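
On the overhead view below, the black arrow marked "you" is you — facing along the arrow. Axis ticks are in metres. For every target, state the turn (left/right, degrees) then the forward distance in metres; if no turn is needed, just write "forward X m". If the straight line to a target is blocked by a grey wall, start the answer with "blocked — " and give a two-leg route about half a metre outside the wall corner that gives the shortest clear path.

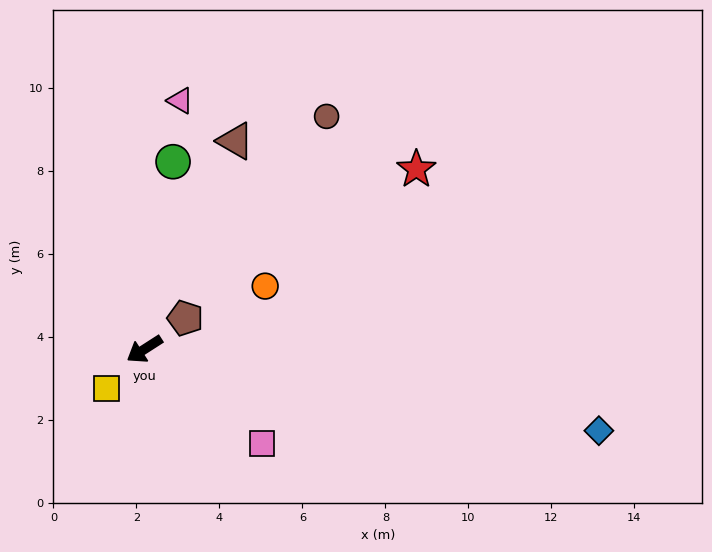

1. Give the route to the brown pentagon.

turn right 175°, forward 1.2 m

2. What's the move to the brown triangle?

turn right 146°, forward 5.5 m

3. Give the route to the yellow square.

turn left 13°, forward 1.3 m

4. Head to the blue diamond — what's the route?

turn left 137°, forward 11.1 m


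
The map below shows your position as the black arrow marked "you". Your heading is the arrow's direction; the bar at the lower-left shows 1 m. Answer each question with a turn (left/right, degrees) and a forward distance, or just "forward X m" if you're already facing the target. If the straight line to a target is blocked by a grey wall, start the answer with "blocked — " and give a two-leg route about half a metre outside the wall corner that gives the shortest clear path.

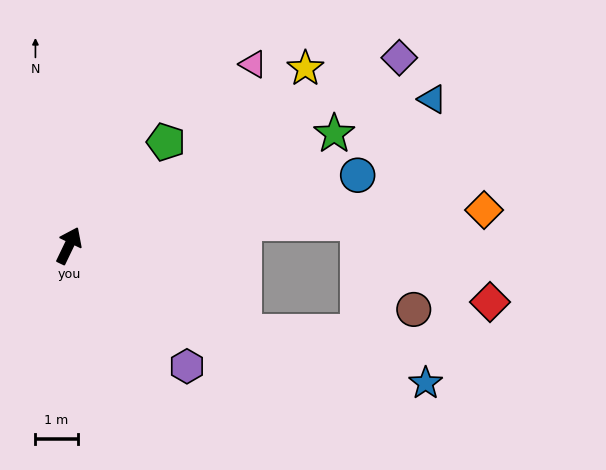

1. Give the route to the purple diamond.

turn right 35°, forward 9.0 m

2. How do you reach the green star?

turn right 41°, forward 6.8 m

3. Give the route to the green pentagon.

turn right 17°, forward 3.4 m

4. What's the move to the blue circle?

turn right 51°, forward 7.0 m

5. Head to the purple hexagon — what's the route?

turn right 110°, forward 4.0 m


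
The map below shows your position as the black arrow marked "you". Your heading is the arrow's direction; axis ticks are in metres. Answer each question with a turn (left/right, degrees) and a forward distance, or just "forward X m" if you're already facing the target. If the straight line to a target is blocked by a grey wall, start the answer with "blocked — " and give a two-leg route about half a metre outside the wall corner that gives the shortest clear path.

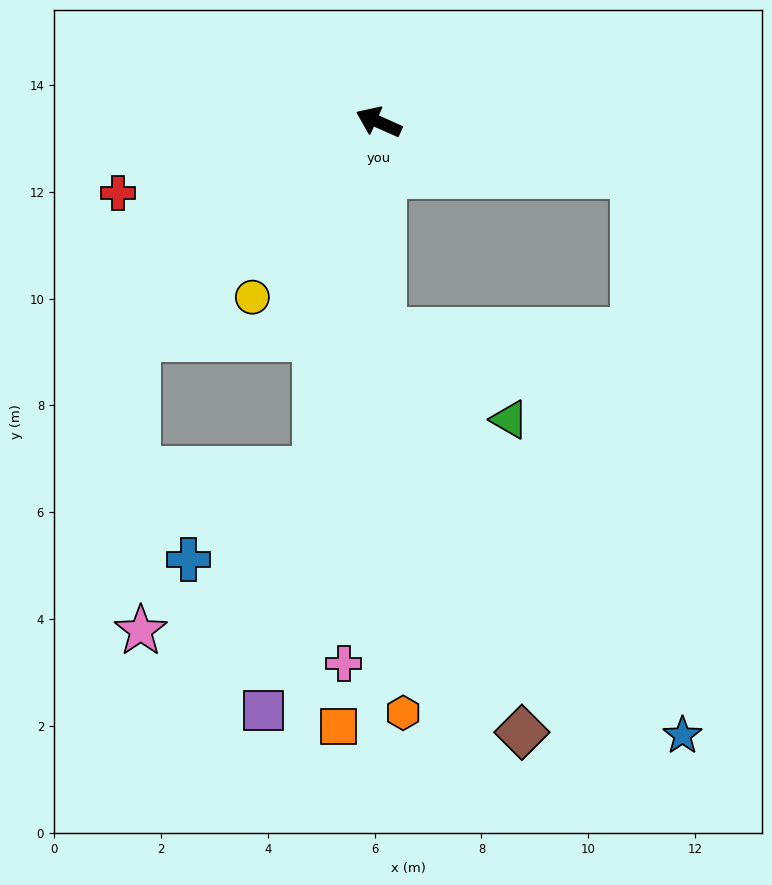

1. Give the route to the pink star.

blocked — turn left 66°, forward 6.1 m, then turn left 49°, forward 5.5 m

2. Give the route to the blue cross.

blocked — turn left 104°, forward 6.6 m, then turn right 45°, forward 2.9 m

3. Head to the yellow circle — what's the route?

turn left 78°, forward 4.0 m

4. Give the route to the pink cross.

turn left 110°, forward 10.2 m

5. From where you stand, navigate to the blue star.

blocked — turn left 115°, forward 3.9 m, then turn left 35°, forward 9.4 m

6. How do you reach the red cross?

turn left 39°, forward 5.1 m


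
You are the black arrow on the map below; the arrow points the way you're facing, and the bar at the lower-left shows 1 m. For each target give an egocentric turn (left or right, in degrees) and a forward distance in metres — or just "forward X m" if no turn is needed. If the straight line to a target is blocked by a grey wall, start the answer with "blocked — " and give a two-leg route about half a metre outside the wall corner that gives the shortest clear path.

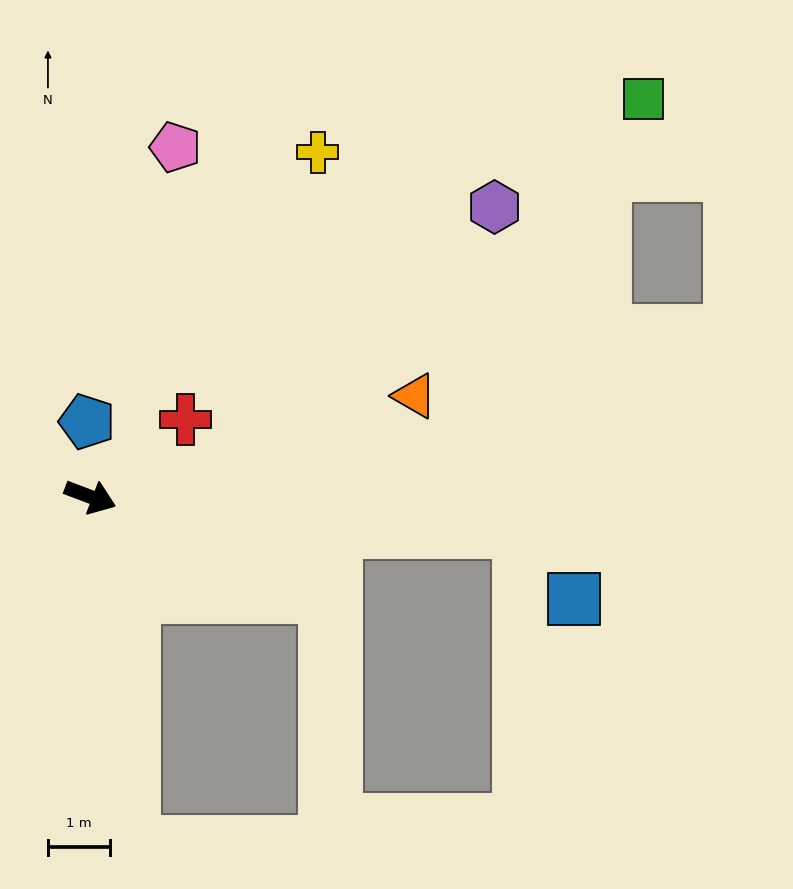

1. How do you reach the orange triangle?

turn left 38°, forward 5.5 m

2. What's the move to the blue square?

blocked — turn left 16°, forward 6.9 m, then turn right 46°, forward 1.4 m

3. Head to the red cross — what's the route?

turn left 60°, forward 2.0 m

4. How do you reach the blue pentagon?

turn left 113°, forward 1.2 m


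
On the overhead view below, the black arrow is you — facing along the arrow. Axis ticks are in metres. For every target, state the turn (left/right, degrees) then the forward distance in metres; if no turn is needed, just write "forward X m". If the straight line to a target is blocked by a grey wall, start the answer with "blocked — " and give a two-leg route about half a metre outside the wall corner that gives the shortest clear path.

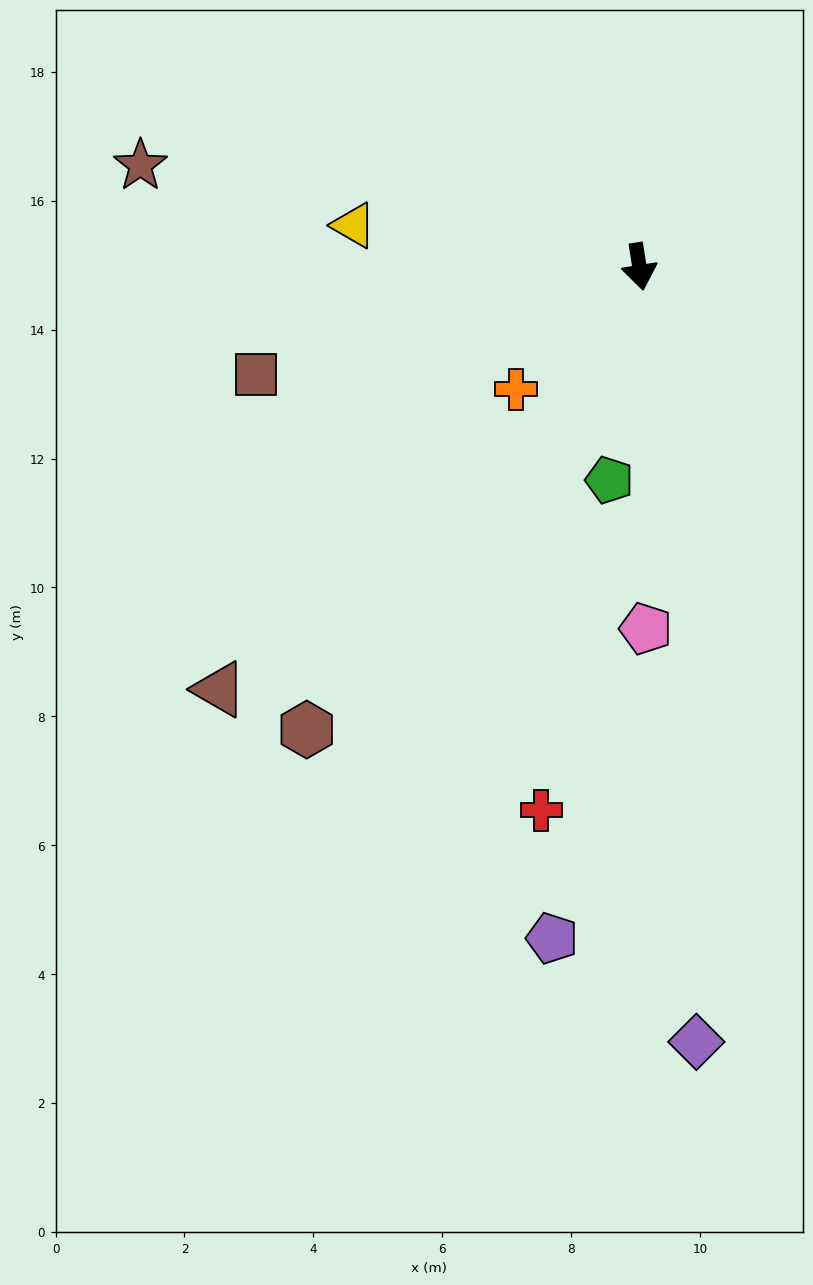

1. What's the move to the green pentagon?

turn right 17°, forward 3.3 m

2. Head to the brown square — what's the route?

turn right 83°, forward 6.2 m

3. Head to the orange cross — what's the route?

turn right 54°, forward 2.7 m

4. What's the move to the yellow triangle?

turn right 107°, forward 4.5 m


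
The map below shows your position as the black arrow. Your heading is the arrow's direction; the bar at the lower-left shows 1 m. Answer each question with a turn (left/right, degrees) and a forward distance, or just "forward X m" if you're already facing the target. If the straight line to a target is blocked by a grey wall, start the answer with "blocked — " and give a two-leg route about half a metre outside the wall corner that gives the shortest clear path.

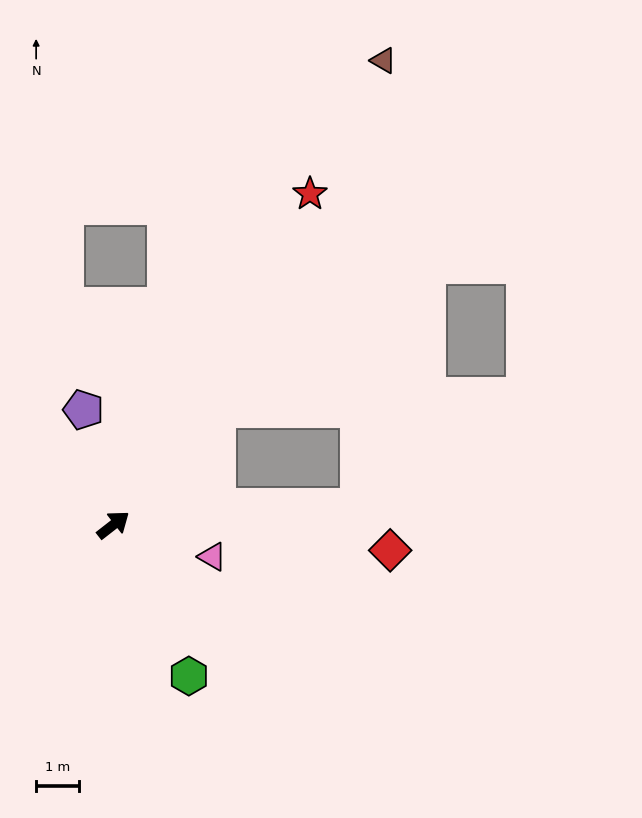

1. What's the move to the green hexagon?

turn right 101°, forward 3.9 m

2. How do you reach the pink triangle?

turn right 56°, forward 2.4 m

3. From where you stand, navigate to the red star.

turn left 21°, forward 9.0 m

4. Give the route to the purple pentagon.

turn left 67°, forward 2.8 m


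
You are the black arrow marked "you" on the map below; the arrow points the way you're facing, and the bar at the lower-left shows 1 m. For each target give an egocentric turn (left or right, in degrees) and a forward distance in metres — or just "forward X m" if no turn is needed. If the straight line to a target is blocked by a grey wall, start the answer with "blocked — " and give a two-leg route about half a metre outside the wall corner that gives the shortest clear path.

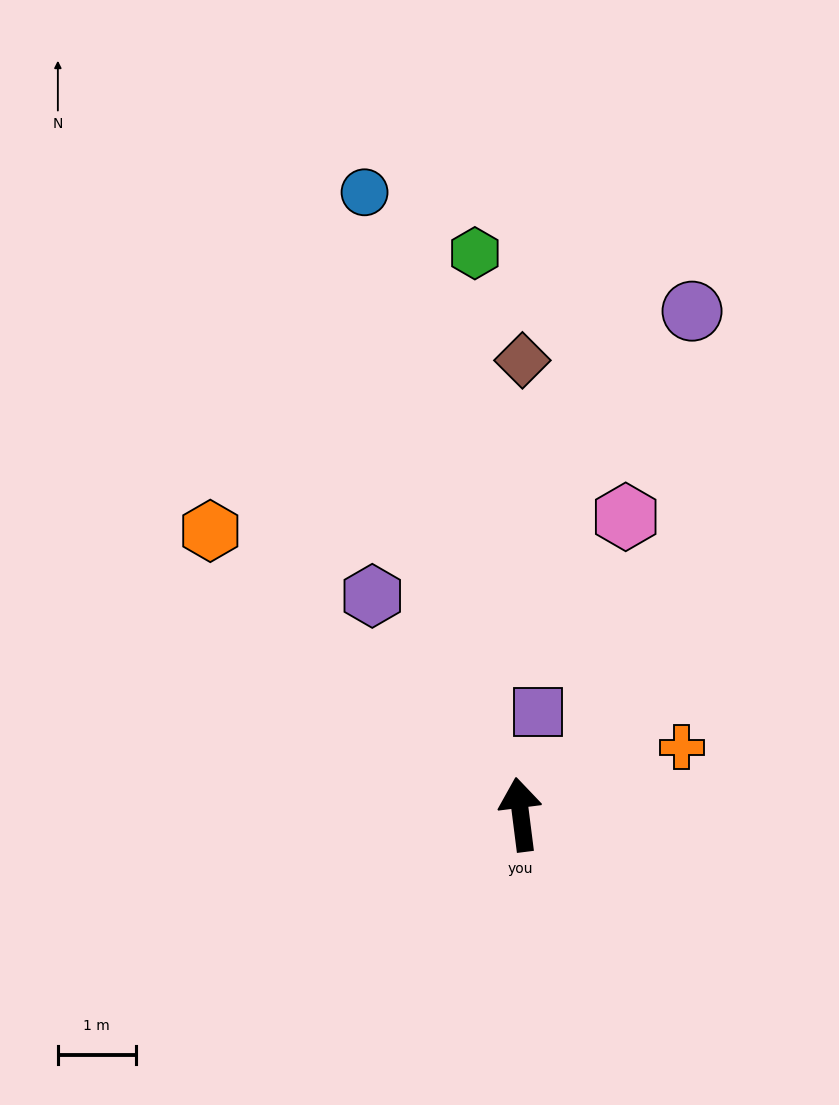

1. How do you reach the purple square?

turn right 17°, forward 1.3 m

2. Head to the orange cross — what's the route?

turn right 75°, forward 2.2 m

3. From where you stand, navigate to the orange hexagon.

turn left 40°, forward 5.4 m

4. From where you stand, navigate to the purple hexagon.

turn left 27°, forward 3.4 m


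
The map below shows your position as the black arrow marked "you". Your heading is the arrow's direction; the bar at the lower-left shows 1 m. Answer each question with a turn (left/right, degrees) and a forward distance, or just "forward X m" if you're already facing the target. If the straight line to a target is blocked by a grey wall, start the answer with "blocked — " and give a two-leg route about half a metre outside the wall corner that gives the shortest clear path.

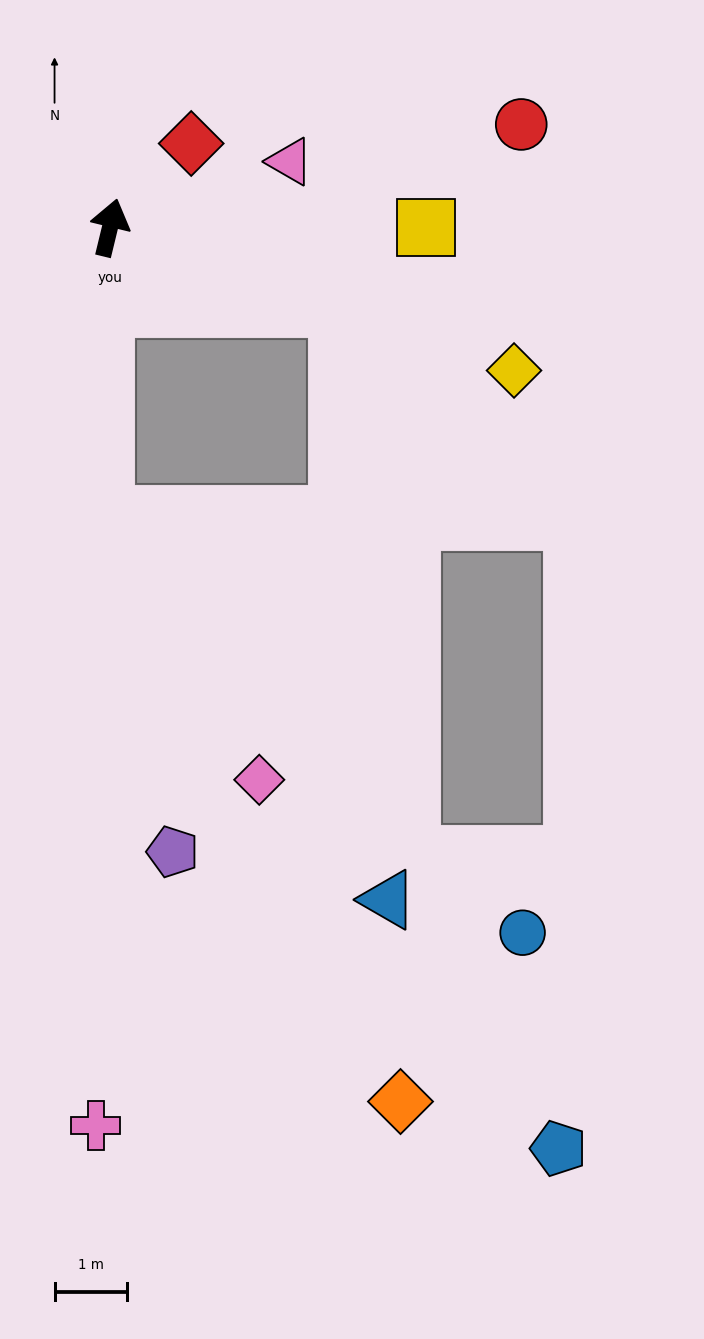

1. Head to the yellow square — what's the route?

turn right 76°, forward 4.3 m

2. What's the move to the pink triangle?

turn right 56°, forward 2.6 m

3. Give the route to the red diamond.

turn right 30°, forward 1.6 m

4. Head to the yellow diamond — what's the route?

turn right 96°, forward 5.9 m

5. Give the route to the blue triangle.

blocked — turn right 95°, forward 3.3 m, then turn right 67°, forward 8.2 m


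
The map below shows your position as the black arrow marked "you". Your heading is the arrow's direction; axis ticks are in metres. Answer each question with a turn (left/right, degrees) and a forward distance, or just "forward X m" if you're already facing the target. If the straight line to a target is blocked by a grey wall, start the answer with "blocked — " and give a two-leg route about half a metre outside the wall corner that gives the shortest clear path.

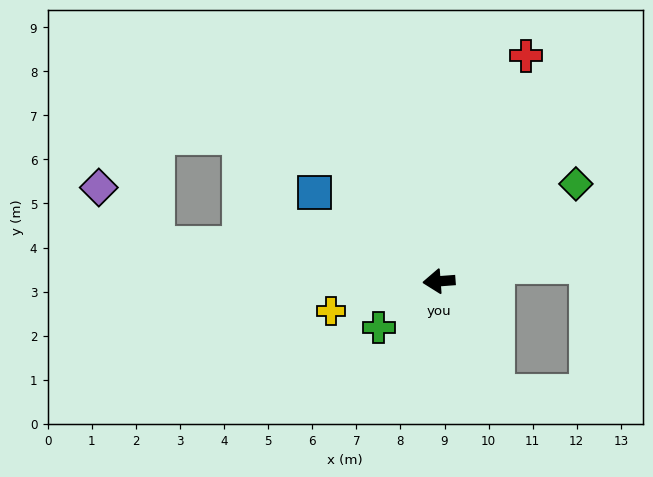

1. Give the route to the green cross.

turn left 33°, forward 1.7 m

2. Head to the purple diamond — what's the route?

blocked — turn right 12°, forward 6.5 m, then turn right 37°, forward 1.8 m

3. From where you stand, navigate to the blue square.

turn right 40°, forward 3.5 m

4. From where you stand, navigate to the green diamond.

turn right 149°, forward 3.8 m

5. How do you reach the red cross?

turn right 115°, forward 5.5 m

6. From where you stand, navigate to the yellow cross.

turn left 11°, forward 2.5 m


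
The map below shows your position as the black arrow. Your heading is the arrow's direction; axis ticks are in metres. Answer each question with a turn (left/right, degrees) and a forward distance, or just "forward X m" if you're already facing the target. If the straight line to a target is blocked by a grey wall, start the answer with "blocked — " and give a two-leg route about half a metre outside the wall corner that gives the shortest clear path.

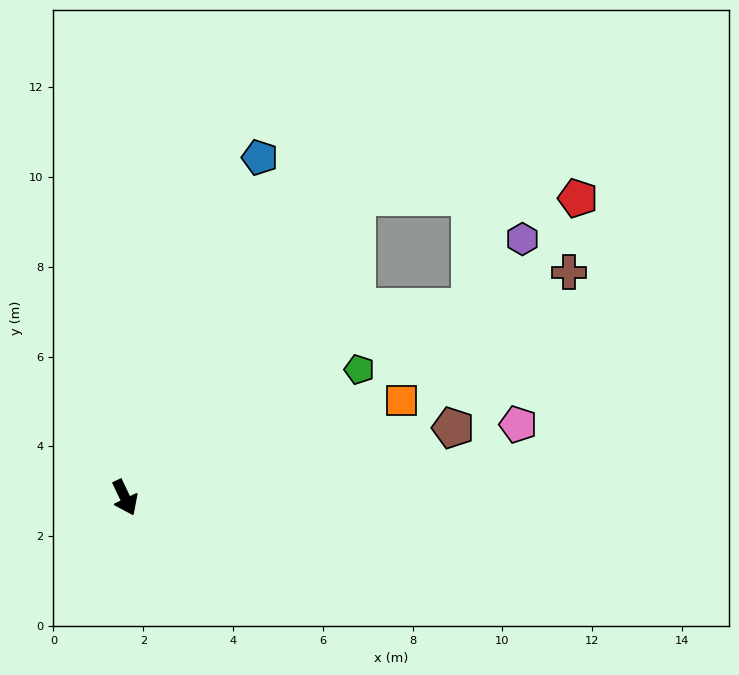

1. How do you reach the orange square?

turn left 84°, forward 6.5 m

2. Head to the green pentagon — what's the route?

turn left 93°, forward 5.9 m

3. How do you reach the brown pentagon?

turn left 76°, forward 7.5 m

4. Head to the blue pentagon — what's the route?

turn left 133°, forward 8.1 m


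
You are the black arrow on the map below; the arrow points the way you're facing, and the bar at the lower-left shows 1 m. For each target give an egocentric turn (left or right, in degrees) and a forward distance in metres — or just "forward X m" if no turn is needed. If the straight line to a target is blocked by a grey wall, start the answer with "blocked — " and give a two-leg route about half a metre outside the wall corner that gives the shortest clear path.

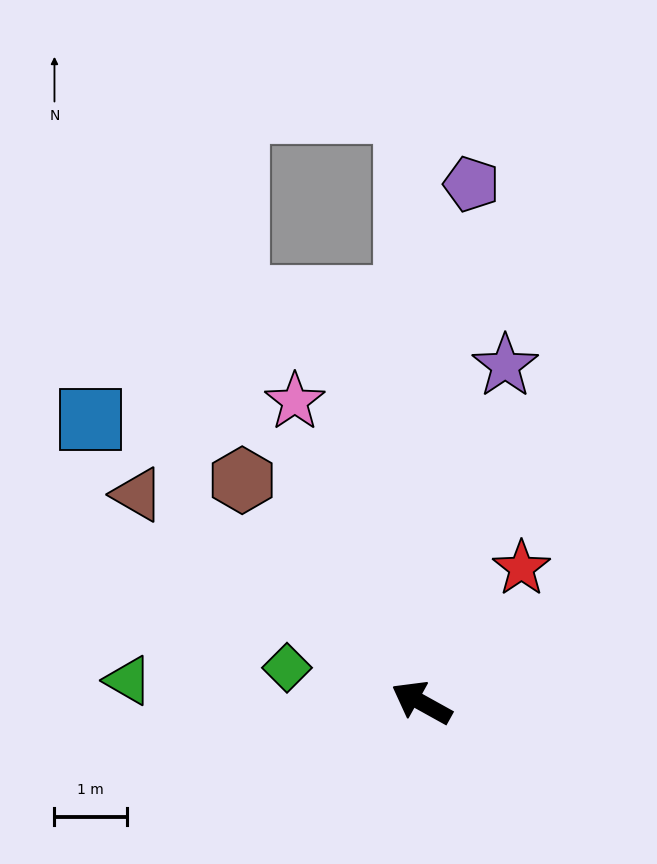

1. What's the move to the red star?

turn right 98°, forward 2.3 m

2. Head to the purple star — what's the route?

turn right 75°, forward 4.8 m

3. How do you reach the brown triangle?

turn right 7°, forward 4.9 m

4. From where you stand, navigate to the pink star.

turn right 38°, forward 4.5 m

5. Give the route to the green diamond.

turn left 15°, forward 1.9 m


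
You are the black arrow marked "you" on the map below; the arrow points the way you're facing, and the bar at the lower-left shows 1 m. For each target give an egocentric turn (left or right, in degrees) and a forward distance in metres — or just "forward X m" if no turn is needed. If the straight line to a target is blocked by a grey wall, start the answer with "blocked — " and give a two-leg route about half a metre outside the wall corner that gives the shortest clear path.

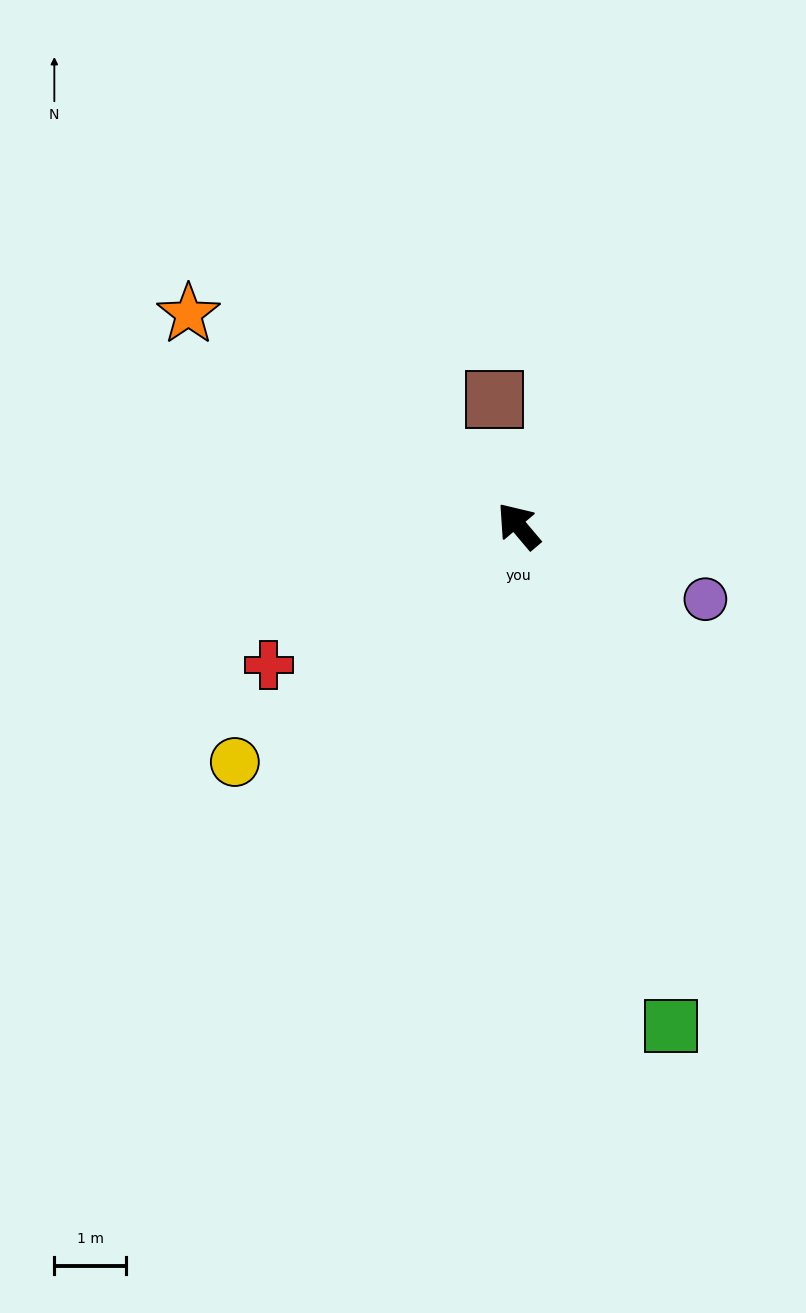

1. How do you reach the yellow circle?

turn left 90°, forward 5.1 m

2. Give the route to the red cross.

turn left 79°, forward 4.0 m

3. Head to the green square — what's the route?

turn left 157°, forward 7.3 m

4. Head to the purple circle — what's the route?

turn right 152°, forward 2.8 m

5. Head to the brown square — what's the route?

turn right 30°, forward 1.8 m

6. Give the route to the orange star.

turn left 17°, forward 5.5 m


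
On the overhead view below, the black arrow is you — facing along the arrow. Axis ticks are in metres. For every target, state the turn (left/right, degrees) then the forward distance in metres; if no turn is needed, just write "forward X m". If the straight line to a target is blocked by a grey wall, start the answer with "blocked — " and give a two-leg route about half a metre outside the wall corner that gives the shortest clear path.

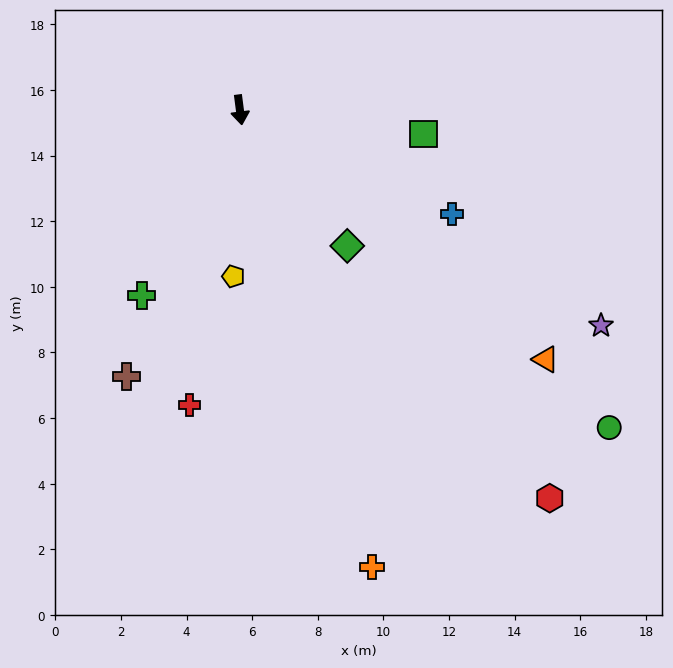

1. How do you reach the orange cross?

turn left 9°, forward 14.5 m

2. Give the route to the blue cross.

turn left 56°, forward 7.2 m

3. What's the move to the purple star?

turn left 52°, forward 12.8 m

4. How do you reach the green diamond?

turn left 31°, forward 5.3 m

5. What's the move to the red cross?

turn right 17°, forward 9.1 m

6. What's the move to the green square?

turn left 75°, forward 5.6 m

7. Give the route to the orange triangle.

turn left 43°, forward 12.0 m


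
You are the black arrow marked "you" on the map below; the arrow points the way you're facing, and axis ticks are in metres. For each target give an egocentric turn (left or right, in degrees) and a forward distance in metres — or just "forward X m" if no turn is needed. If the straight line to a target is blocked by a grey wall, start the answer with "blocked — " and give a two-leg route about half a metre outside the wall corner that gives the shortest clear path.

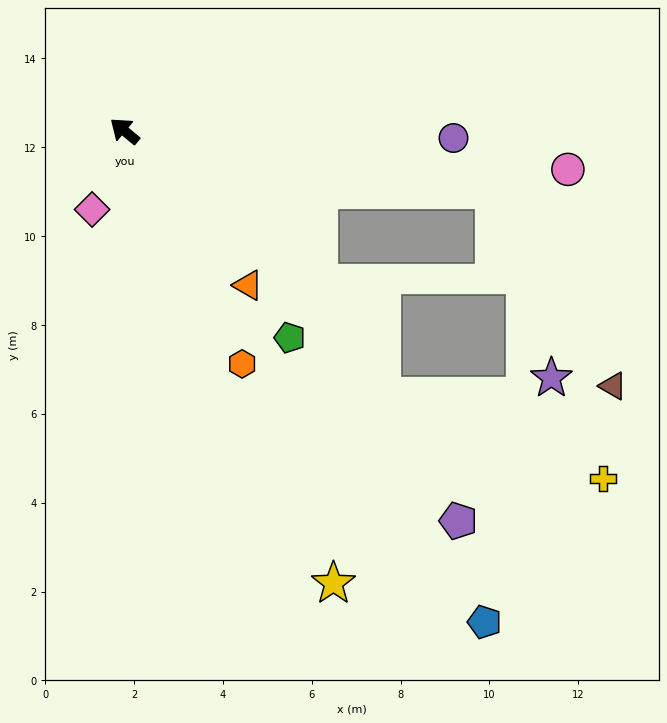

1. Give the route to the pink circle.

turn right 145°, forward 10.0 m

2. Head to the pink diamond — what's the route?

turn left 107°, forward 1.9 m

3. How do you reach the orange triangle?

turn left 168°, forward 4.4 m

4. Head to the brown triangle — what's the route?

blocked — turn right 149°, forward 8.4 m, then turn right 50°, forward 5.2 m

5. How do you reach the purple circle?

turn right 142°, forward 7.4 m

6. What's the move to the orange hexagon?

turn left 156°, forward 5.9 m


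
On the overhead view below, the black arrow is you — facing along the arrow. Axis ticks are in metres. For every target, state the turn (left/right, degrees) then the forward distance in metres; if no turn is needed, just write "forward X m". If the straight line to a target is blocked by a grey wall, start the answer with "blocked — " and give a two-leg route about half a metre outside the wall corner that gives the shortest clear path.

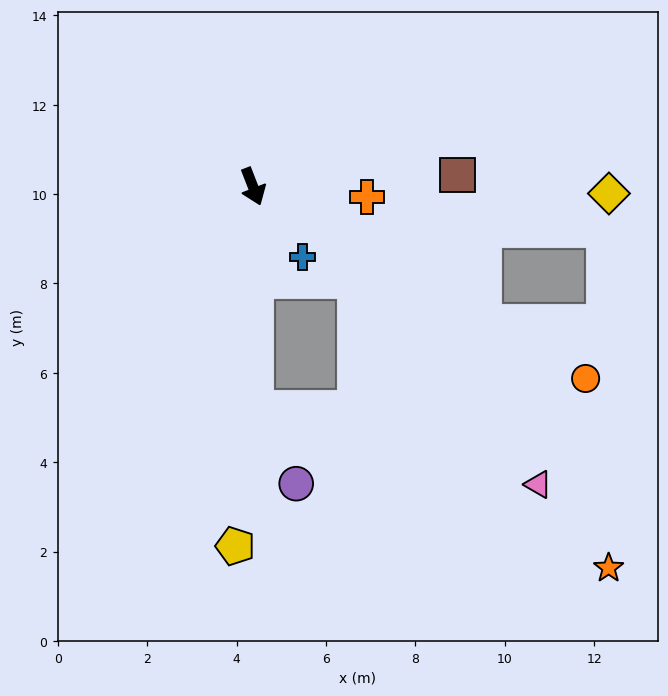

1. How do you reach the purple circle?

blocked — turn right 21°, forward 5.0 m, then turn left 29°, forward 1.9 m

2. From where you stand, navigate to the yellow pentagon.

turn right 24°, forward 8.1 m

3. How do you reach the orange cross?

turn left 64°, forward 2.6 m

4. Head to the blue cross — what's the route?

turn left 14°, forward 1.9 m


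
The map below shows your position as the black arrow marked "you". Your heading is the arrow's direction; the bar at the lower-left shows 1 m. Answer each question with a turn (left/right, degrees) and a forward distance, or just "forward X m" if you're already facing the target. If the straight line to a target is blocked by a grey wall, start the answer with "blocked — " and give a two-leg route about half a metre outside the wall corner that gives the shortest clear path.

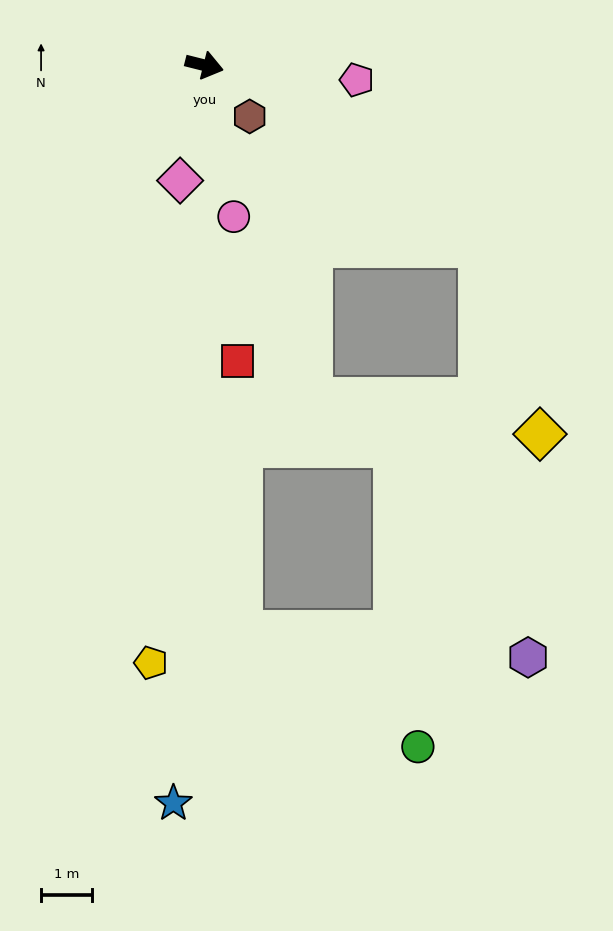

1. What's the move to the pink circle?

turn right 65°, forward 3.0 m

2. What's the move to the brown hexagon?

turn right 34°, forward 1.3 m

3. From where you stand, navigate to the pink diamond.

turn right 88°, forward 2.3 m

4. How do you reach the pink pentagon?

turn left 9°, forward 3.0 m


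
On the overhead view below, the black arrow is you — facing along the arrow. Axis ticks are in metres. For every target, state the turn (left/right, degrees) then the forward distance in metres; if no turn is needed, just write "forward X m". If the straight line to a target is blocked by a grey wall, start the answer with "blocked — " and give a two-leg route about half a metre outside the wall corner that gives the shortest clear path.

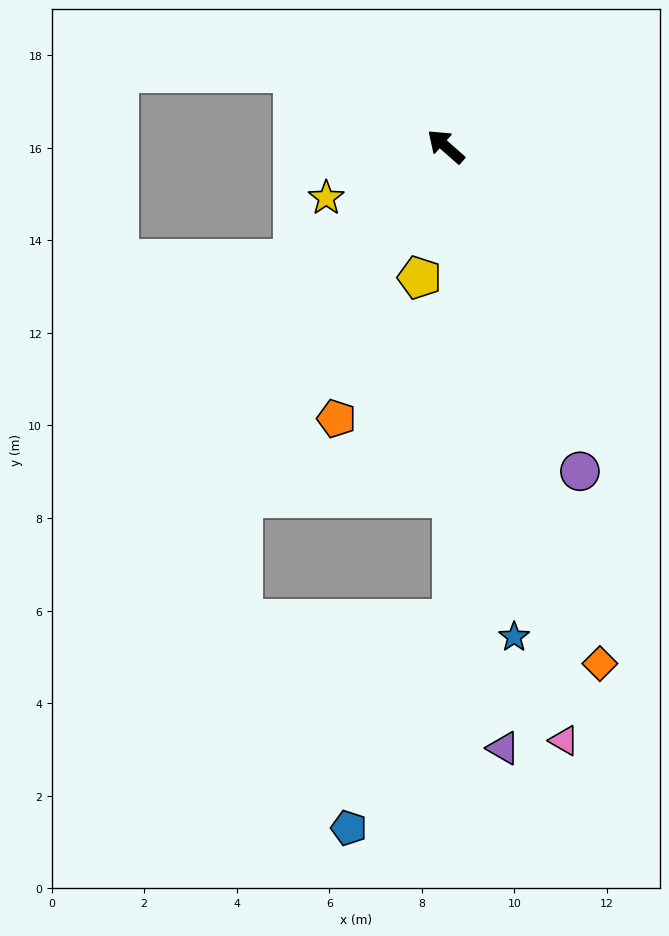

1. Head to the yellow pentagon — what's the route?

turn left 120°, forward 2.9 m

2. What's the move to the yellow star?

turn left 65°, forward 2.8 m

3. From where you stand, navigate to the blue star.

turn left 139°, forward 10.7 m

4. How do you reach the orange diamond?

turn left 148°, forward 11.7 m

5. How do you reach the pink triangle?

turn left 143°, forward 13.1 m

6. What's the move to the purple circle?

turn left 154°, forward 7.6 m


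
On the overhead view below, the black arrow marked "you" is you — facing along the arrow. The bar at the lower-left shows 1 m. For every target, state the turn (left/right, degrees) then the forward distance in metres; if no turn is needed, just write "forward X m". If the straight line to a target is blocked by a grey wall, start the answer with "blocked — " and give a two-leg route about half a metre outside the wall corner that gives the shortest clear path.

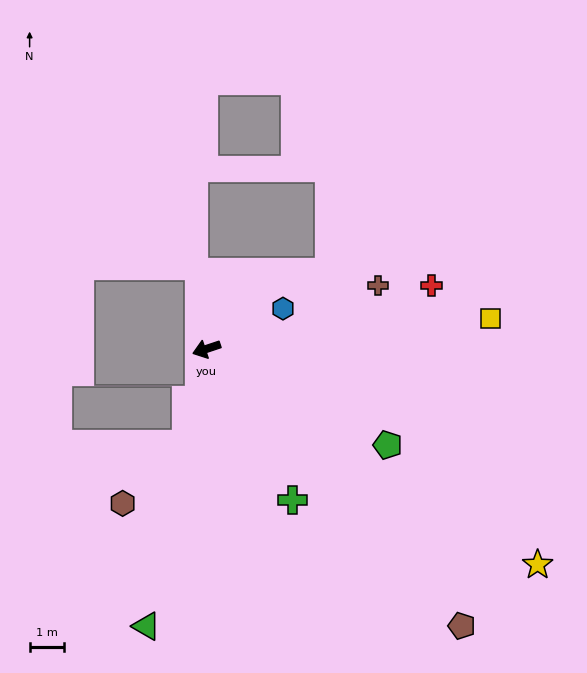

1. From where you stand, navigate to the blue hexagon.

turn right 171°, forward 2.5 m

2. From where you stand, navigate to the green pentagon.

turn left 134°, forward 6.0 m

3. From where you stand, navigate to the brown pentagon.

turn left 114°, forward 11.0 m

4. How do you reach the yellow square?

turn left 168°, forward 8.3 m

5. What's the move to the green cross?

turn left 101°, forward 5.1 m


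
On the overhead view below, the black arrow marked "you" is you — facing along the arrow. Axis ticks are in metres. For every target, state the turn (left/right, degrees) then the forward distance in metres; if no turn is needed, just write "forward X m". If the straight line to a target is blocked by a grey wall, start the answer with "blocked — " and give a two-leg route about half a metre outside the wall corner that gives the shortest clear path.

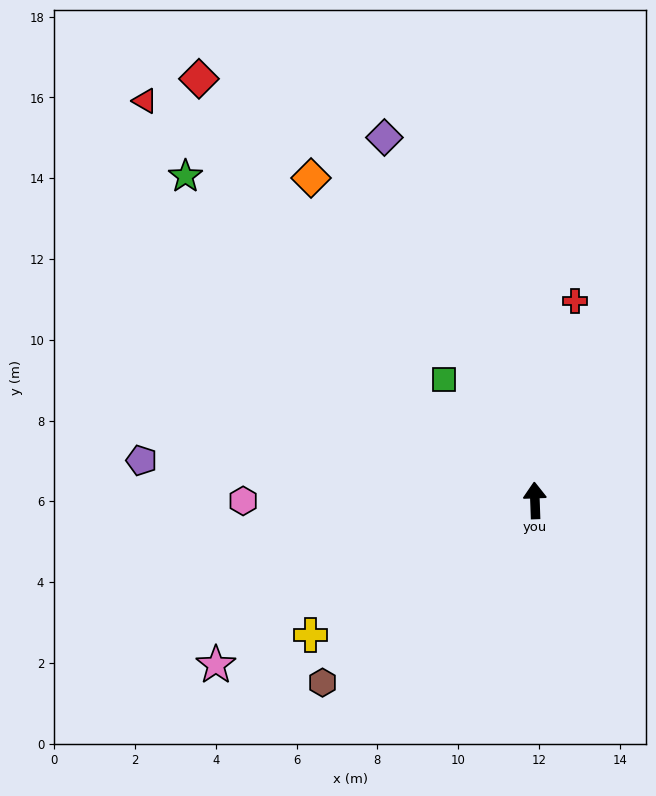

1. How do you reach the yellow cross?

turn left 119°, forward 6.5 m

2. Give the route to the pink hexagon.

turn left 88°, forward 7.2 m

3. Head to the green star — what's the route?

turn left 45°, forward 11.8 m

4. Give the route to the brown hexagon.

turn left 129°, forward 6.9 m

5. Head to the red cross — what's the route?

turn right 13°, forward 5.0 m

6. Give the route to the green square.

turn left 35°, forward 3.7 m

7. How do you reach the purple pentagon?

turn left 82°, forward 9.8 m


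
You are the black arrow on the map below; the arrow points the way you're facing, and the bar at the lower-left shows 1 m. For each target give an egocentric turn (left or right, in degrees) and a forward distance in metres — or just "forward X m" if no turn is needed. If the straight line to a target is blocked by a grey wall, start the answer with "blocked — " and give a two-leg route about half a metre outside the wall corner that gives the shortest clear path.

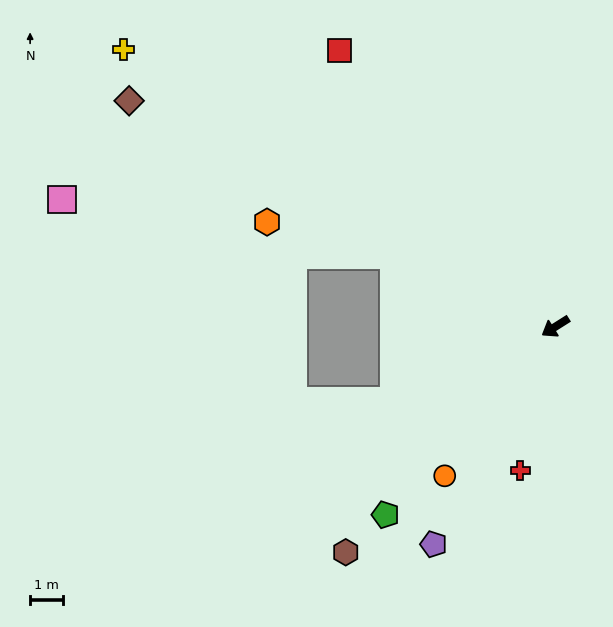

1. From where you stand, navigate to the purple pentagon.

turn left 28°, forward 7.6 m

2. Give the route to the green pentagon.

turn left 16°, forward 7.7 m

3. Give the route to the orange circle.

turn left 21°, forward 5.6 m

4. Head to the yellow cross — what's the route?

turn right 65°, forward 15.5 m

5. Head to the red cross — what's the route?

turn left 44°, forward 4.5 m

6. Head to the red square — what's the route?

turn right 84°, forward 10.6 m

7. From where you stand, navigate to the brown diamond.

turn right 60°, forward 14.6 m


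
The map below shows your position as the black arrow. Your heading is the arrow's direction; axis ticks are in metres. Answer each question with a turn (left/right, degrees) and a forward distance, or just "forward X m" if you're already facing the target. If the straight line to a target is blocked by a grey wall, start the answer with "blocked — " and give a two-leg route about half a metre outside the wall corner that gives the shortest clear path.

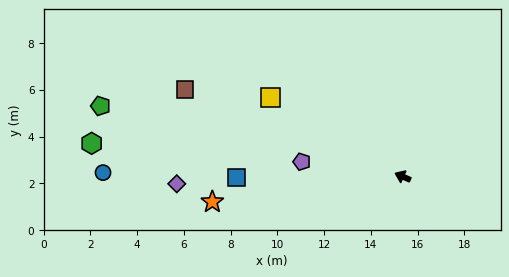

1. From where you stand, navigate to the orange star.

turn left 31°, forward 8.2 m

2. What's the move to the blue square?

turn left 24°, forward 7.1 m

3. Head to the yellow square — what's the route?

turn right 7°, forward 6.6 m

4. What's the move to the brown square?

forward 10.0 m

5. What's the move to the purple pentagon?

turn left 15°, forward 4.4 m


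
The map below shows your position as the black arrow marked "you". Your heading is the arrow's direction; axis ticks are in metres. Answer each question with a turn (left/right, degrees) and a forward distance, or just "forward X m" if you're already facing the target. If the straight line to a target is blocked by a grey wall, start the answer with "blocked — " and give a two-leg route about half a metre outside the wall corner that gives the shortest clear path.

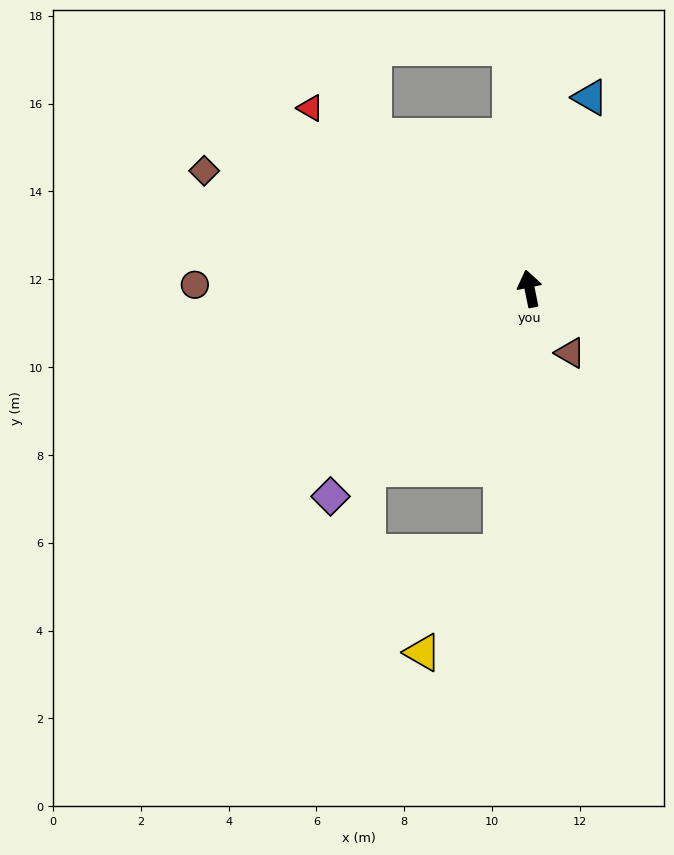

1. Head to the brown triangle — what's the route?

turn right 159°, forward 1.7 m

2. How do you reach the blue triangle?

turn right 29°, forward 4.6 m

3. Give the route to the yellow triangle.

blocked — turn left 162°, forward 6.1 m, then turn right 32°, forward 2.9 m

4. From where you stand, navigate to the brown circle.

turn left 78°, forward 7.6 m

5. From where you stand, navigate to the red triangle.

turn left 39°, forward 6.5 m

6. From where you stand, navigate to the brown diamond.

turn left 59°, forward 7.9 m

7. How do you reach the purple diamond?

turn left 125°, forward 6.6 m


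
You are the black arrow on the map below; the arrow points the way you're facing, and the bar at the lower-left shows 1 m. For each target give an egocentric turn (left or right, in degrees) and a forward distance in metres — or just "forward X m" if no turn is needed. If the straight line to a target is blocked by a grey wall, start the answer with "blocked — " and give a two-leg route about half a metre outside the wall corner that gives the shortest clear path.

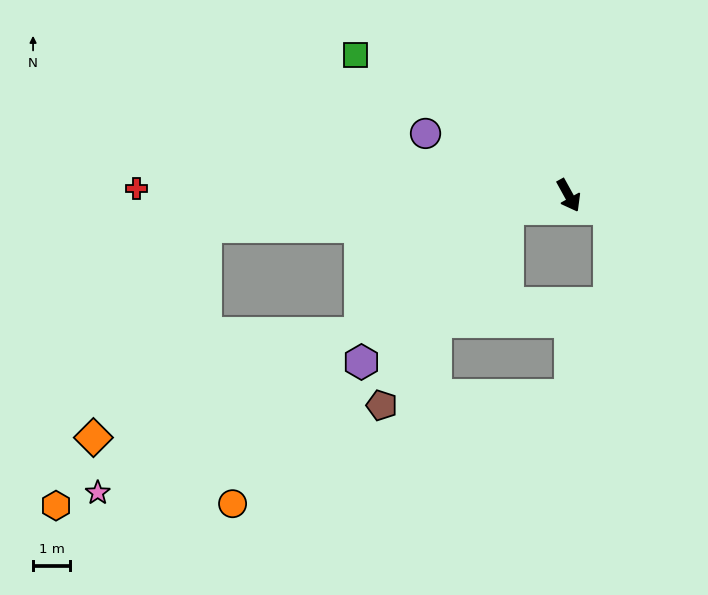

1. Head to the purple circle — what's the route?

turn right 142°, forward 4.2 m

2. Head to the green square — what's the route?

turn right 152°, forward 6.8 m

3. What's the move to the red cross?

turn right 120°, forward 11.6 m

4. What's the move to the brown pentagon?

blocked — turn right 106°, forward 1.7 m, then turn left 44°, forward 6.2 m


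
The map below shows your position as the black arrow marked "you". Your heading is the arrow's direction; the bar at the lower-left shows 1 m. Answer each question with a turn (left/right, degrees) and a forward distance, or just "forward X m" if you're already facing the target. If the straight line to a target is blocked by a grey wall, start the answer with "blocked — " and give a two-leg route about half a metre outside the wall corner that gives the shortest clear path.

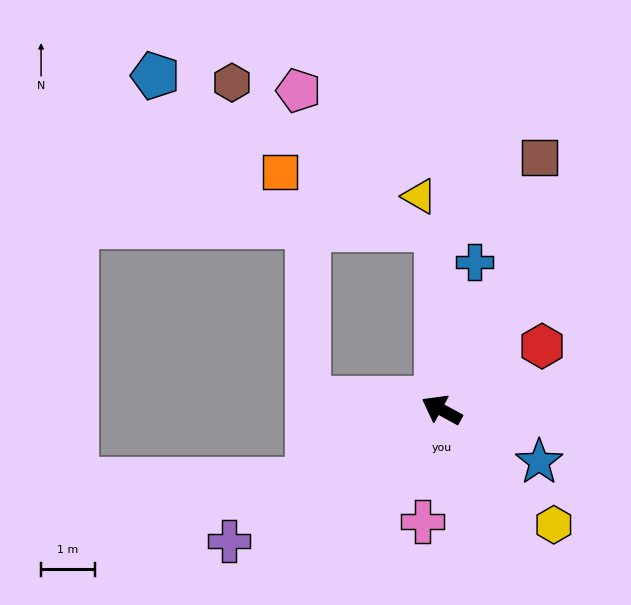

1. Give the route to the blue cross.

turn right 74°, forward 2.8 m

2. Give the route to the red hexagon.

turn right 119°, forward 2.2 m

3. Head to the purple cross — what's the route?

turn left 60°, forward 4.6 m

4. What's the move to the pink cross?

turn left 109°, forward 2.1 m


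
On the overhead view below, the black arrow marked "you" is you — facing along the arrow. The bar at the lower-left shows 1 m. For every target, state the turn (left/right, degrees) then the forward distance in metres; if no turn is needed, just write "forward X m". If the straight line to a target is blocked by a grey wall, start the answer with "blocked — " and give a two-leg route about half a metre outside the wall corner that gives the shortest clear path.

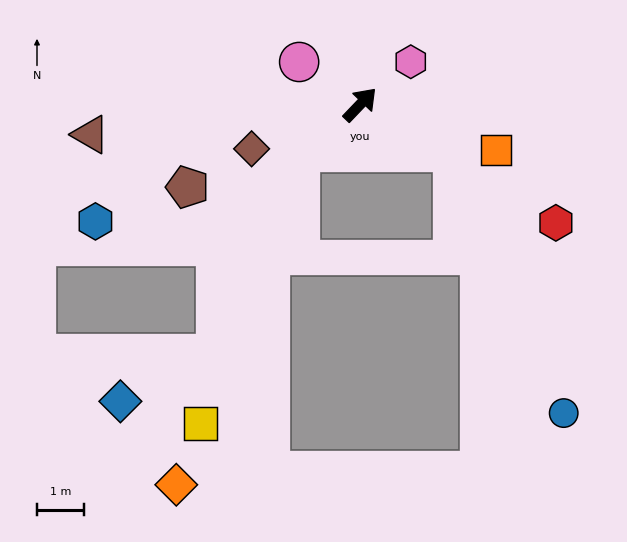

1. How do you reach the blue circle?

blocked — turn right 73°, forward 2.2 m, then turn right 40°, forward 6.1 m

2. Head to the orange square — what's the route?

turn right 65°, forward 3.1 m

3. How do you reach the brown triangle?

turn left 140°, forward 5.8 m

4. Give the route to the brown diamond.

turn left 156°, forward 2.5 m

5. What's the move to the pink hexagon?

turn right 6°, forward 1.4 m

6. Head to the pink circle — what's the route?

turn left 99°, forward 1.6 m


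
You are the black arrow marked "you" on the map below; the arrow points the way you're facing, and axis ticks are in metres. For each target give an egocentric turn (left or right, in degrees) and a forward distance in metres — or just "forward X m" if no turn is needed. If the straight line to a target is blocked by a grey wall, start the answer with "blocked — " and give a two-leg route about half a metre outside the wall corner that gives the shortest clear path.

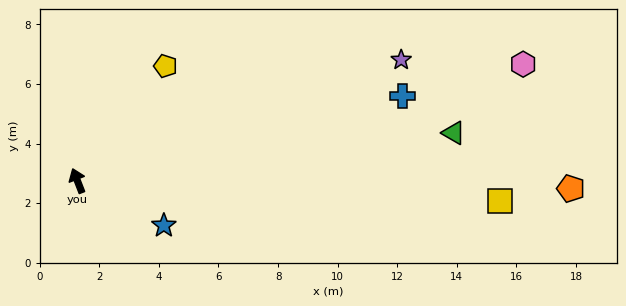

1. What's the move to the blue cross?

turn right 97°, forward 11.3 m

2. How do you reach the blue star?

turn right 139°, forward 3.3 m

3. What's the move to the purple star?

turn right 91°, forward 11.6 m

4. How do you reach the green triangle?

turn right 104°, forward 12.7 m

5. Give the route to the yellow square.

turn right 114°, forward 14.2 m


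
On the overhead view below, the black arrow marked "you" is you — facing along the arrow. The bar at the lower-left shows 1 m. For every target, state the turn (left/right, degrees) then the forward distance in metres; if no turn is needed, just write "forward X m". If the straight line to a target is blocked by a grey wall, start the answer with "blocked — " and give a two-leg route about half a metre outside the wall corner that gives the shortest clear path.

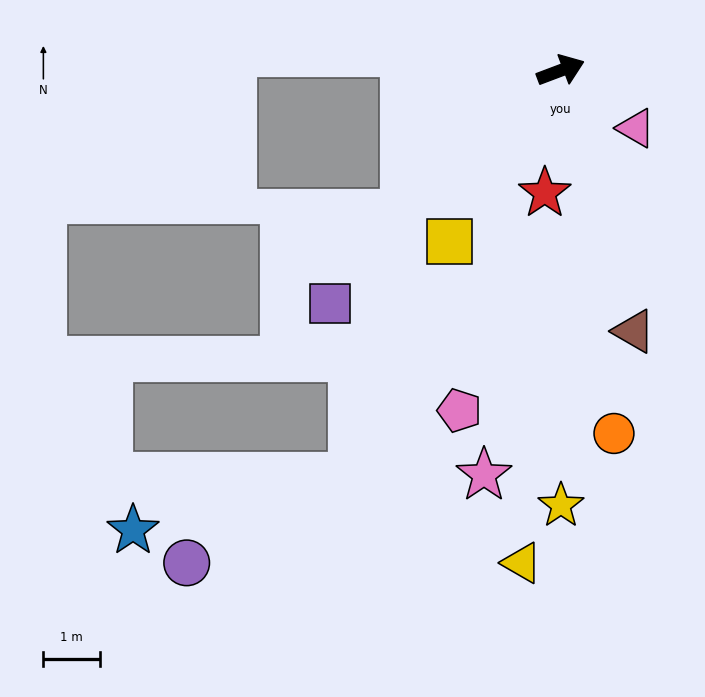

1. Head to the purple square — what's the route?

turn right 155°, forward 5.8 m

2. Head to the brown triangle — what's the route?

turn right 95°, forward 4.8 m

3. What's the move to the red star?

turn right 118°, forward 2.2 m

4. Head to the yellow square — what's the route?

turn right 144°, forward 3.6 m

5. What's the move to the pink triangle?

turn right 58°, forward 1.7 m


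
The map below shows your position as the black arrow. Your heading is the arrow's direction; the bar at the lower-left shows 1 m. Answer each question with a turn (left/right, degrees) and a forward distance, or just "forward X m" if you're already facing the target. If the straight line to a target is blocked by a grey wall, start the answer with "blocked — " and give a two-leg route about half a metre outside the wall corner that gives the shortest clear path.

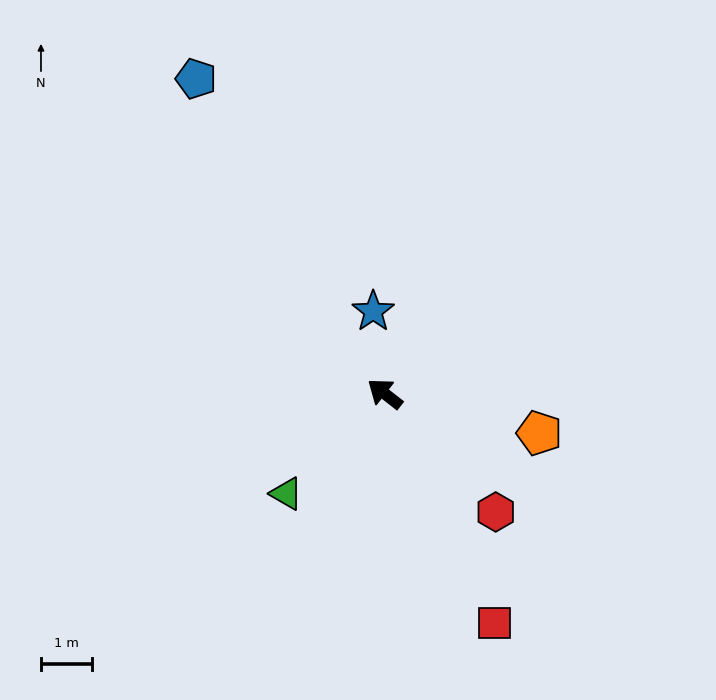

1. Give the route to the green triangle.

turn left 83°, forward 2.7 m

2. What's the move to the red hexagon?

turn left 171°, forward 3.2 m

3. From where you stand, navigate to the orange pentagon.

turn right 156°, forward 3.1 m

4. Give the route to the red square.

turn left 154°, forward 5.0 m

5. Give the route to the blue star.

turn right 44°, forward 1.6 m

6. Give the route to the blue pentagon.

turn right 21°, forward 7.2 m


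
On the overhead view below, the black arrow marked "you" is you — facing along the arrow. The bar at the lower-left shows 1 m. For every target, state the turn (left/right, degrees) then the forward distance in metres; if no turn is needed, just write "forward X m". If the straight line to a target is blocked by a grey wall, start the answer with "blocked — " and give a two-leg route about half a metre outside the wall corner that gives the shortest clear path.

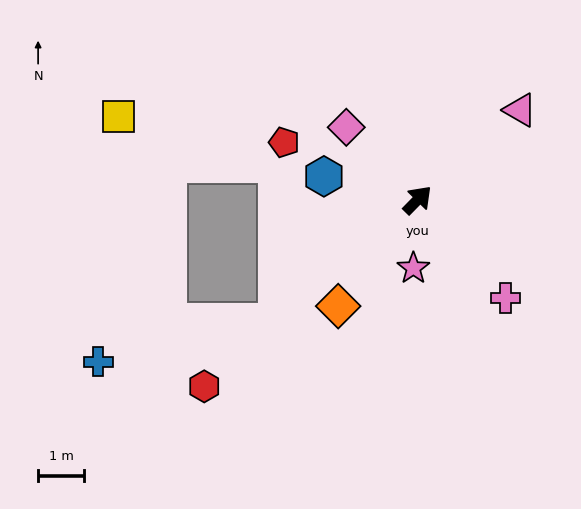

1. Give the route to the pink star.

turn right 139°, forward 1.5 m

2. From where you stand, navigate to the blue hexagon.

turn left 120°, forward 2.1 m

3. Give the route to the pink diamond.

turn left 89°, forward 2.2 m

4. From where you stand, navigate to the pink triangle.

turn right 4°, forward 2.9 m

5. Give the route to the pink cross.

turn right 94°, forward 2.8 m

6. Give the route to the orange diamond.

turn right 172°, forward 2.9 m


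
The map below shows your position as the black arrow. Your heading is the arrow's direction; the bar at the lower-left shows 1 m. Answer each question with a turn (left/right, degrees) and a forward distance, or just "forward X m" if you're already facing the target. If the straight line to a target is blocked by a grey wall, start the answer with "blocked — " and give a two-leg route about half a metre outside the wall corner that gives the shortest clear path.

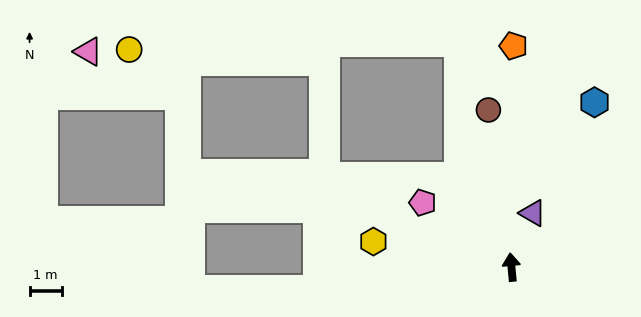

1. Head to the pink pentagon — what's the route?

turn left 49°, forward 3.4 m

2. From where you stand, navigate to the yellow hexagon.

turn left 74°, forward 4.3 m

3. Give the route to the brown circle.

turn left 3°, forward 4.9 m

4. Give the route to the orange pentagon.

turn right 6°, forward 6.8 m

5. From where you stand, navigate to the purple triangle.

turn right 27°, forward 1.8 m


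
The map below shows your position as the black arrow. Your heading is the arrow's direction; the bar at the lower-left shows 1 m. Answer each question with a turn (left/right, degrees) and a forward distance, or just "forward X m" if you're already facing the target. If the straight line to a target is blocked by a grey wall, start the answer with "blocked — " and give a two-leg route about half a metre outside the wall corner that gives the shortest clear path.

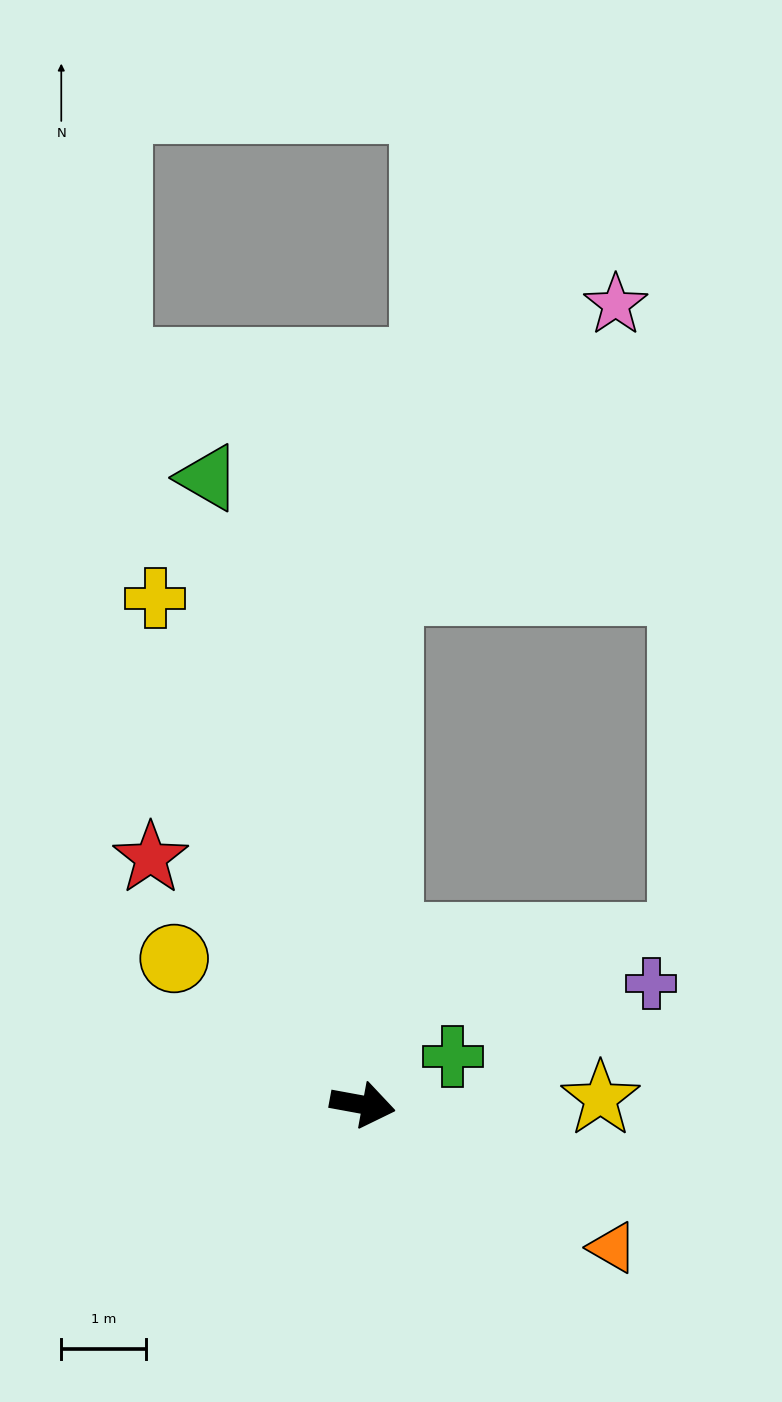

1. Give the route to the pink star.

blocked — turn left 98°, forward 6.1 m, then turn right 36°, forward 4.3 m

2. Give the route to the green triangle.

turn left 114°, forward 7.6 m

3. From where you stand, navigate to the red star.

turn left 141°, forward 3.8 m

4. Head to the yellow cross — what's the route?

turn left 123°, forward 6.5 m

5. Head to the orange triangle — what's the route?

turn right 19°, forward 3.4 m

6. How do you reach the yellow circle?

turn left 153°, forward 2.8 m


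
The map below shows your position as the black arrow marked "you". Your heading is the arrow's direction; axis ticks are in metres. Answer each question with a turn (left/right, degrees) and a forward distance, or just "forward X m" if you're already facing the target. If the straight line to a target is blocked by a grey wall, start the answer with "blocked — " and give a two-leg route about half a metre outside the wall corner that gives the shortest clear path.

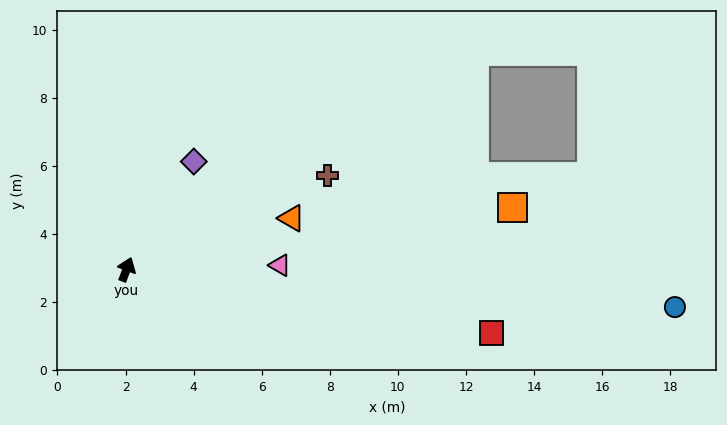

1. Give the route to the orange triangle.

turn right 52°, forward 5.1 m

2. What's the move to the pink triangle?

turn right 68°, forward 4.5 m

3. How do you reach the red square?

turn right 79°, forward 10.9 m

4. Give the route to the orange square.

turn right 60°, forward 11.5 m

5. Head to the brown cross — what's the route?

turn right 44°, forward 6.5 m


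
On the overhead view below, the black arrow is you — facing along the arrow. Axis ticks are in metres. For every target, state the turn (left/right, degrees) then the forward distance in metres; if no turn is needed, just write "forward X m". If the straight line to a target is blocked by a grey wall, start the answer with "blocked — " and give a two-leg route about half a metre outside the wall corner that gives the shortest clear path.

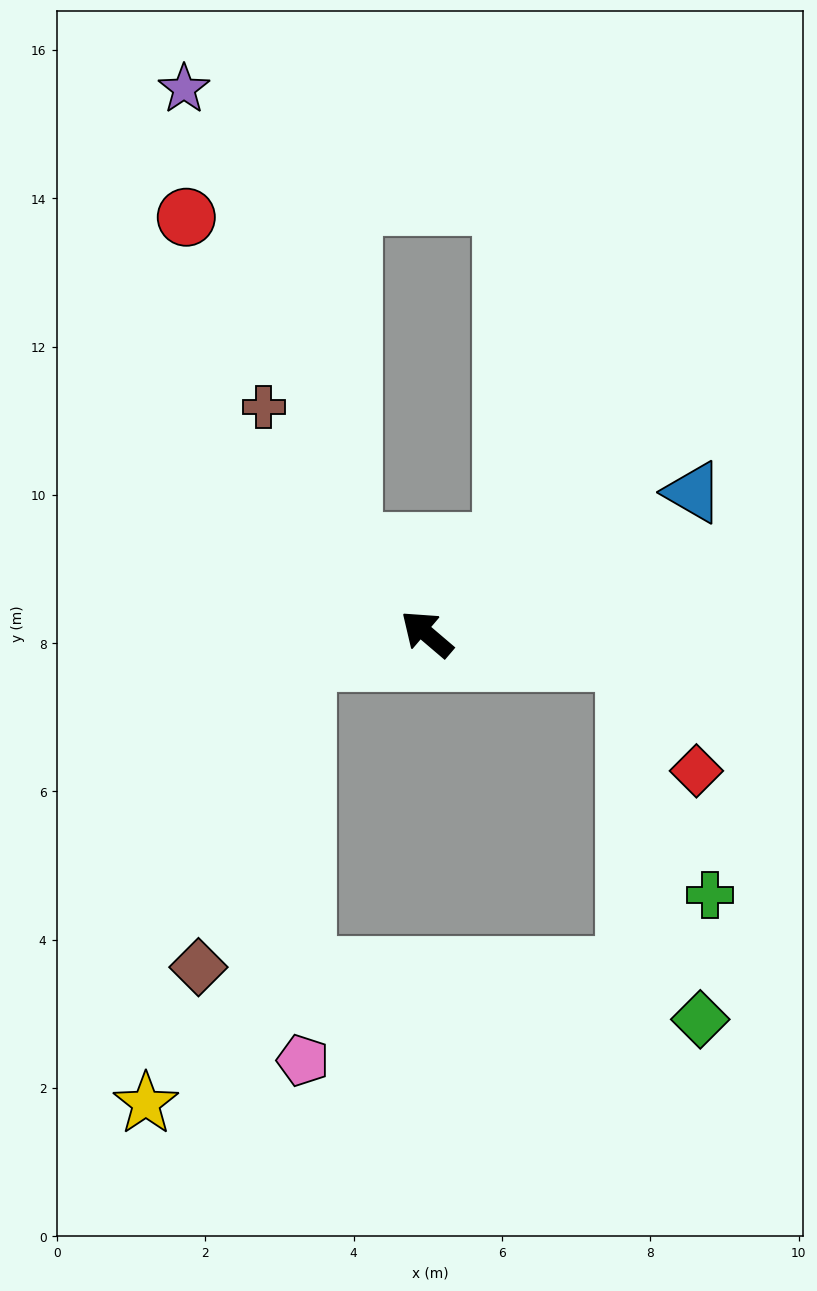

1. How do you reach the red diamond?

blocked — turn right 147°, forward 2.7 m, then turn right 51°, forward 1.8 m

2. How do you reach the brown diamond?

blocked — turn left 52°, forward 1.7 m, then turn left 59°, forward 4.4 m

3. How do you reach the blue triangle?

turn right 112°, forward 4.1 m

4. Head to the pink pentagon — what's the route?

blocked — turn left 52°, forward 1.7 m, then turn left 78°, forward 5.4 m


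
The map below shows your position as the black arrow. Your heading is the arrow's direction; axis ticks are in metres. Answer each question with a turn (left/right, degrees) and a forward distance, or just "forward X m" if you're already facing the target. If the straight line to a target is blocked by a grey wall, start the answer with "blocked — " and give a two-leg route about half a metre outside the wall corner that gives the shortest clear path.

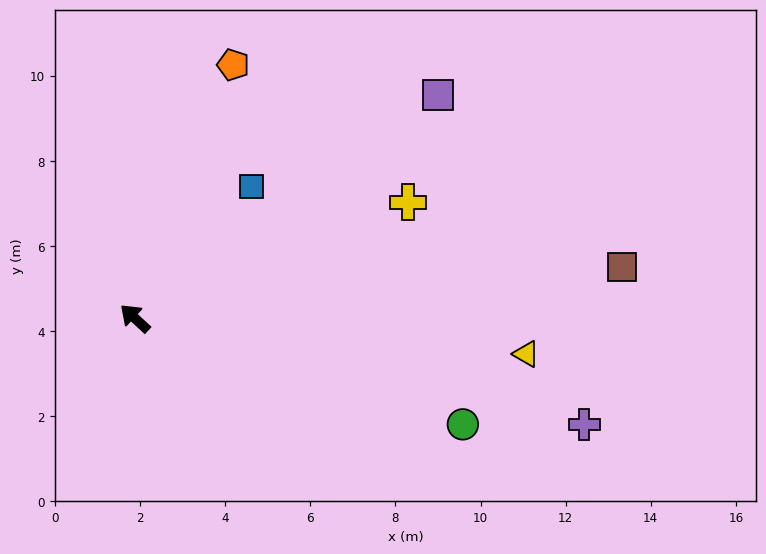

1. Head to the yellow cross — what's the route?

turn right 114°, forward 7.0 m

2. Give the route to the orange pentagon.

turn right 68°, forward 6.4 m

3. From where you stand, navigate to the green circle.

turn right 155°, forward 8.1 m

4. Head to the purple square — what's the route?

turn right 101°, forward 8.8 m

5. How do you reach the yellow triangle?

turn right 142°, forward 9.2 m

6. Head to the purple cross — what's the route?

turn right 151°, forward 10.8 m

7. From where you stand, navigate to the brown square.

turn right 131°, forward 11.5 m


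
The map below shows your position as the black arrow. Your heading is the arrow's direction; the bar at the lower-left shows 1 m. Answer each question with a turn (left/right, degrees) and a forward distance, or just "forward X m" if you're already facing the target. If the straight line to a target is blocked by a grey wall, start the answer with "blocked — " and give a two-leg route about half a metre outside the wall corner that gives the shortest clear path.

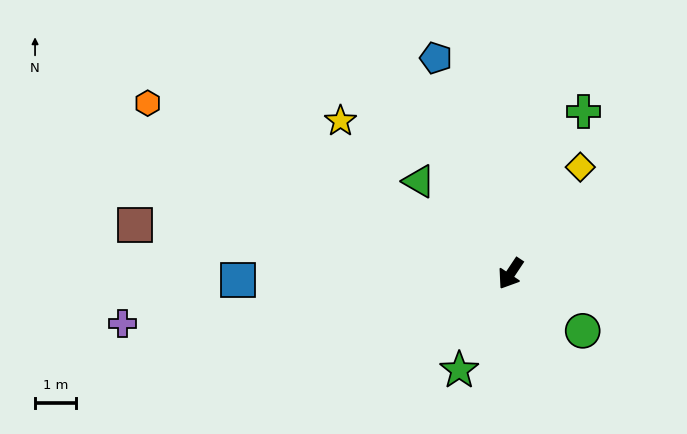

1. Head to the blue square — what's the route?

turn right 55°, forward 6.7 m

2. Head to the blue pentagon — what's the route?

turn right 127°, forward 5.6 m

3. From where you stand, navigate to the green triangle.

turn right 102°, forward 3.2 m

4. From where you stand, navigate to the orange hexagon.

turn right 81°, forward 9.8 m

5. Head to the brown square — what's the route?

turn right 64°, forward 9.3 m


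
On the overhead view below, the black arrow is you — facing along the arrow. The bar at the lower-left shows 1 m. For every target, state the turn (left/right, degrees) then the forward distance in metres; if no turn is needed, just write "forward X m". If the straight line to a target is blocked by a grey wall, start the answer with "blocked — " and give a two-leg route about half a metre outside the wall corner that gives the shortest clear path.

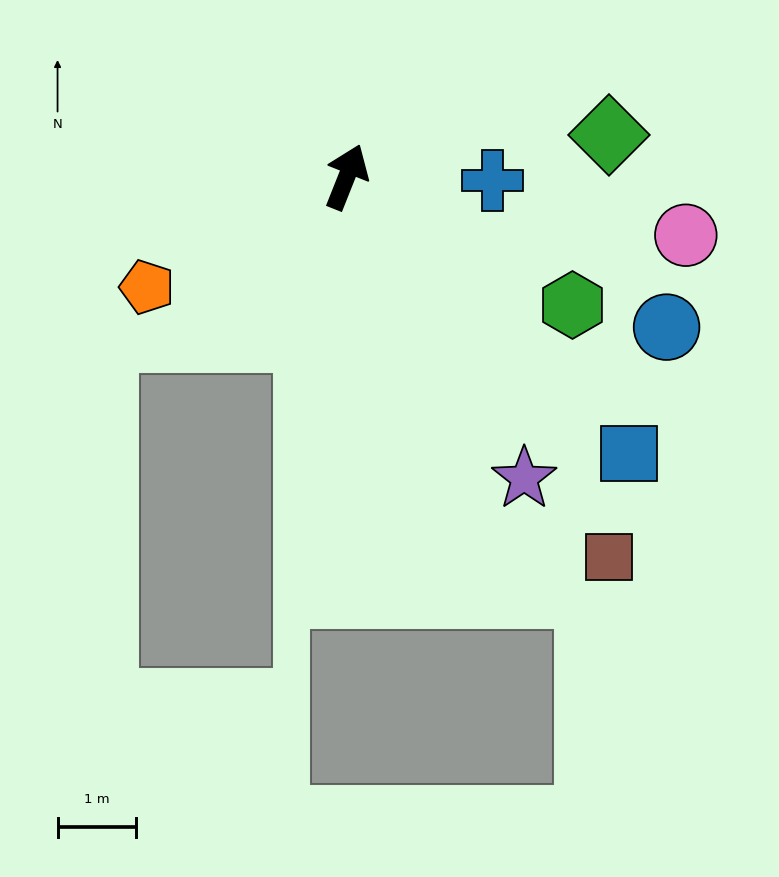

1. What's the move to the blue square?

turn right 113°, forward 5.0 m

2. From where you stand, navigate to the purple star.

turn right 128°, forward 4.5 m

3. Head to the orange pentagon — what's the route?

turn left 141°, forward 2.9 m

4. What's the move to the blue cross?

turn right 70°, forward 1.9 m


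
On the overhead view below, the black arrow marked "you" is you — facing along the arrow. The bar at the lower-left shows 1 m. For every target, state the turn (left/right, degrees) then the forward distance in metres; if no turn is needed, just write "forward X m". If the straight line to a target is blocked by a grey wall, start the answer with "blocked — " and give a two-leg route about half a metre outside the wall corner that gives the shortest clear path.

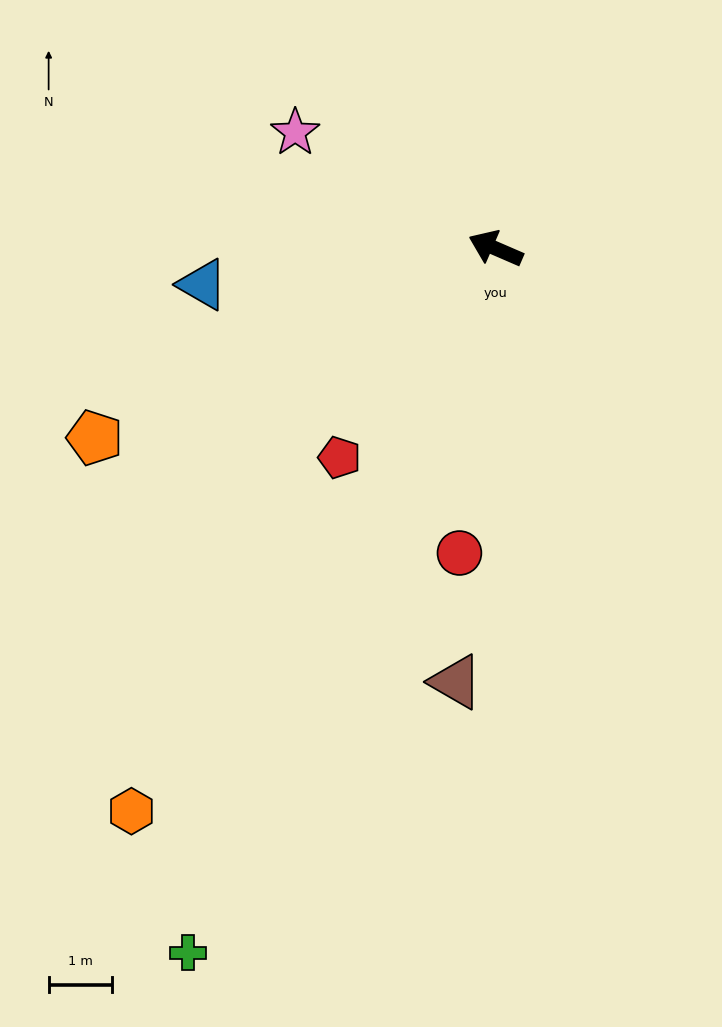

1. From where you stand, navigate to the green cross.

turn left 90°, forward 12.0 m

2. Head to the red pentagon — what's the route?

turn left 77°, forward 4.1 m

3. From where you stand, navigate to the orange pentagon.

turn left 49°, forward 6.9 m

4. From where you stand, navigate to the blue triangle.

turn left 30°, forward 4.6 m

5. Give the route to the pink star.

turn right 7°, forward 3.6 m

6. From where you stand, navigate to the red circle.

turn left 107°, forward 4.8 m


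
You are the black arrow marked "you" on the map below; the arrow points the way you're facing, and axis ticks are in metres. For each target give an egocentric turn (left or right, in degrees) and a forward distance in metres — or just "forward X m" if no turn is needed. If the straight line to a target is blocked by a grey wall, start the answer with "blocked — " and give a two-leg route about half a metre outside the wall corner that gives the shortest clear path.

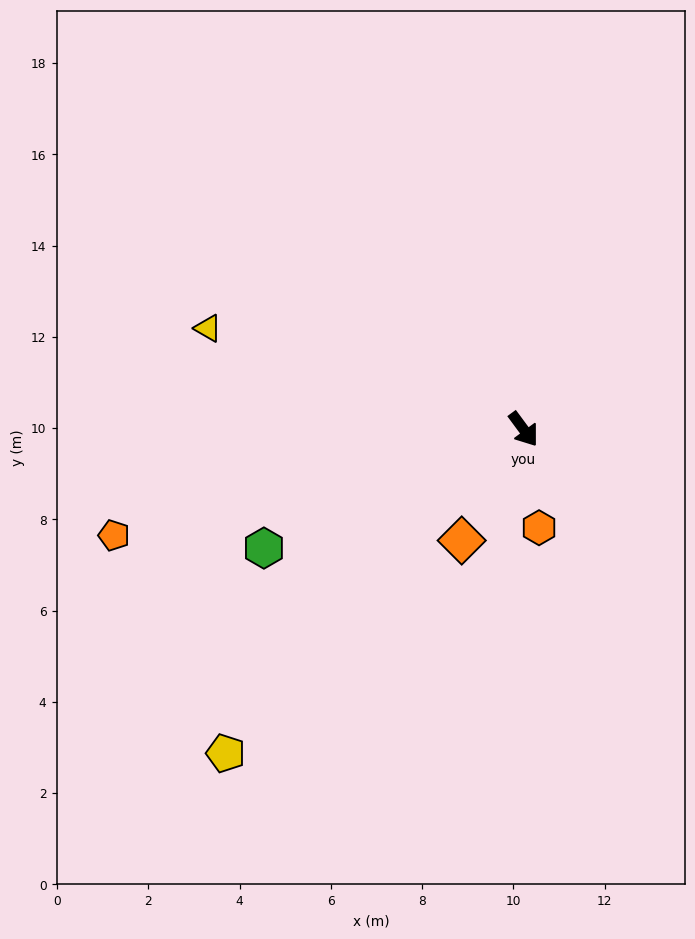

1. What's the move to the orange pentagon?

turn right 112°, forward 9.3 m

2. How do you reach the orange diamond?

turn right 66°, forward 2.8 m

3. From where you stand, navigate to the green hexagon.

turn right 102°, forward 6.3 m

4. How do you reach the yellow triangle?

turn right 144°, forward 7.3 m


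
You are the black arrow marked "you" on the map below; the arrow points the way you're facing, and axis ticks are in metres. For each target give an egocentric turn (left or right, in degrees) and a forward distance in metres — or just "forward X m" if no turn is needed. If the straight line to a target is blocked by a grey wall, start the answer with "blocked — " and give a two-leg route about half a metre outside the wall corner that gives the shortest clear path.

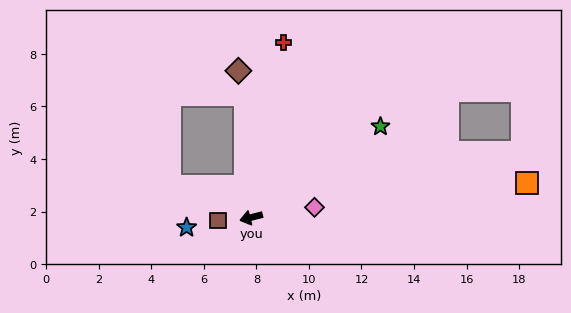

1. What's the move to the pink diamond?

turn left 175°, forward 2.4 m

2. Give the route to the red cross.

turn right 115°, forward 6.8 m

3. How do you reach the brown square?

turn right 9°, forward 1.3 m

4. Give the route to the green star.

turn right 159°, forward 6.0 m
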